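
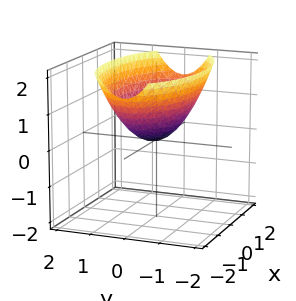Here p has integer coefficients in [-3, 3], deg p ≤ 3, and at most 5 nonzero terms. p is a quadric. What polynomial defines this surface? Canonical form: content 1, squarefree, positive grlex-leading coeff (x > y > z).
x^2 + 3*y^2 - 3*z

First, degree: a single bowl opening along one axis; a quadric, so deg p = 2.
Next, symmetries: it's symmetric under y → −y, forcing even powers of y; it's symmetric under x → −x, forcing even powers of x.
Then, checking where it meets the axes: one y-axis crossing is at y = 0; one z-axis crossing is at z = 0; one x-axis crossing is at x = 0.
Finally, matching integer coefficients to the picture gives p.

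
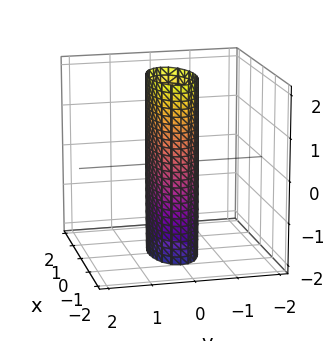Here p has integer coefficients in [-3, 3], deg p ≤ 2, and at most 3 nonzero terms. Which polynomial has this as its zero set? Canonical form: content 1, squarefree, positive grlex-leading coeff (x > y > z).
First, degree: constant cross-section along one axis; a quadric, so deg p = 2.
Next, symmetries: it's symmetric under x → −x, forcing even powers of x; mirror symmetry z ↦ −z ⇒ only even powers of z; mirror symmetry y ↦ −y ⇒ only even powers of y.
Then, reading off the gridlines: the surface avoids every integer z-axis point in the box; among the integer gridlines, it crosses the x-axis at x ∈ {-1, 1}.
Finally, these observations pin down the coefficients.

x^2 + 3*y^2 - 1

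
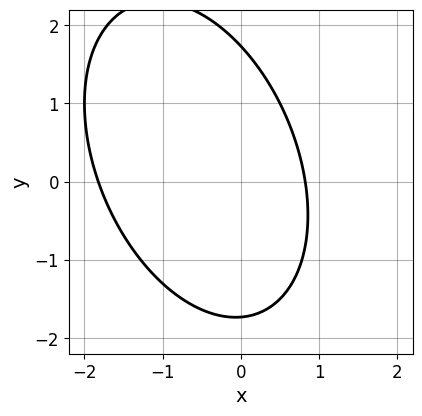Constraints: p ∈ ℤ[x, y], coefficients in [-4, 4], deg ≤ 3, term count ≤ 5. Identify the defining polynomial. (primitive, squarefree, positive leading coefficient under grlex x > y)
1. The degree is 2 — a generic line meets the curve in up to 2 points.
2. The integer polynomial consistent with all of this is the stated p.

2*x^2 + x*y + y^2 + 2*x - 3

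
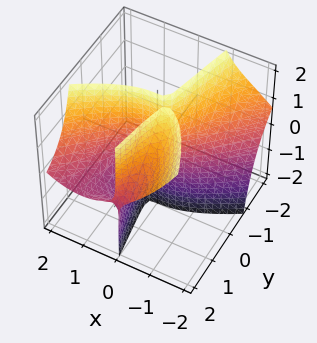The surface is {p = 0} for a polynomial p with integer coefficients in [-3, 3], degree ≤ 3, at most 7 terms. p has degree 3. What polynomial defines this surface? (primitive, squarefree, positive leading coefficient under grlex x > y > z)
1. deg p = 3.
2. Reading off the gridlines: the visible z-axis segment lies entirely on the surface; it meets the x-axis at x = 0 (among the integer gridlines); the y-axis gridline crossings are at y ∈ {0, 2}.
3. Assembling these constraints gives the stated polynomial.

2*x^3 - 2*x^2*y - 3*x*y*z + y^2 - 2*y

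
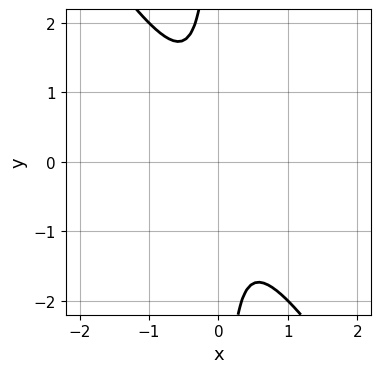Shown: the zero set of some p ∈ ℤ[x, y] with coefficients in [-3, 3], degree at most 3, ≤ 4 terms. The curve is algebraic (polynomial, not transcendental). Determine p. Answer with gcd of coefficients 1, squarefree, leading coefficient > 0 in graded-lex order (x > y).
First, degree: the shape is more complex than any degree-1 curve, so deg p = 2.
Then, against the integer gridlines: the curve avoids every integer x-axis point in the box; it misses every integer gridline on the y-axis.
Finally, solving for integer coefficients yields p as stated.

3*x^2 + 2*x*y + 1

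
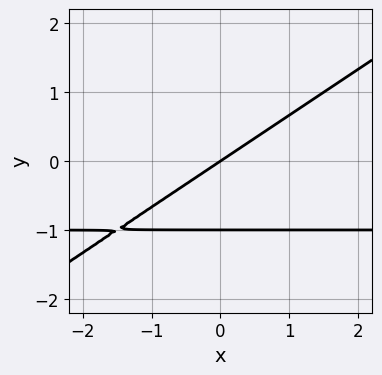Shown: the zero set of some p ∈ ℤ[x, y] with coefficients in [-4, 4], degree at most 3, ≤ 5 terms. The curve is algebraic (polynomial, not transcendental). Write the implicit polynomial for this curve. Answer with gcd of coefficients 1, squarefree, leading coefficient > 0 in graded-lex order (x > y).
2*x*y - 3*y^2 + 2*x - 3*y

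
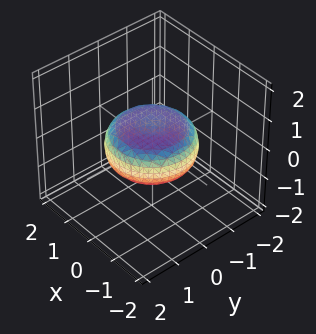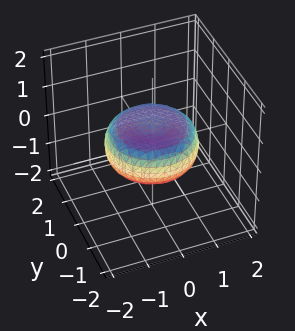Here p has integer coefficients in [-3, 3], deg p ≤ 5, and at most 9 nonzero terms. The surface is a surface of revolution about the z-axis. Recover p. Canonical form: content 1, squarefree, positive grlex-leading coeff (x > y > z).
x^4 + 2*x^2*y^2 + y^4 - x^2 - y^2 + 3*z^2 - 1

1. deg p = 4. The shape is more complex than any degree-3 surface.
2. Symmetry: the z-axis is an axis of rotation, so x and y enter only as x² + y².
3. Checking where it meets the axes: a circular section at z = 0 has radius between 1 and 2.
4. Solving for integer coefficients yields p as stated.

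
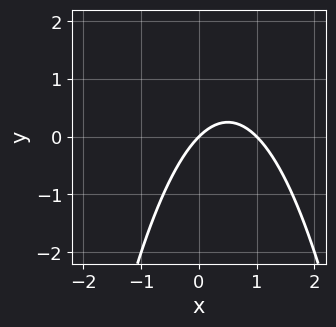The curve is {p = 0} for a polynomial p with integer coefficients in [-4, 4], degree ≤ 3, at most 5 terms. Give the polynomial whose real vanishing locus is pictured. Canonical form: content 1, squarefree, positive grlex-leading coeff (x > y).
First, degree: a generic line meets the curve in up to 2 points, so deg p = 2.
Then, observable constraints: the x-axis gridline crossings are at x ∈ {0, 1}; it crosses the y-axis at the gridline y = 0.
Finally, matching integer coefficients to the picture gives p.

x^2 - x + y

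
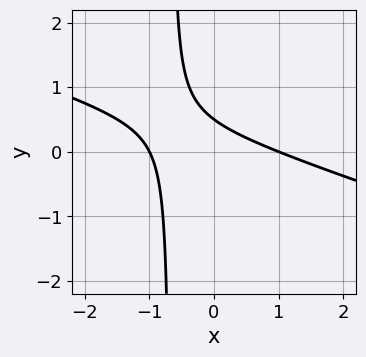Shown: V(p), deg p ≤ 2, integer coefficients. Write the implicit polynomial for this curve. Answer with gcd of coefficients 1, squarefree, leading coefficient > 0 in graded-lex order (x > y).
Degree: no degree-1 curve has this shape, so deg p = 2.
From the axis intercepts and sections: the x-axis gridline crossings are at x ∈ {-1, 1}.
Assembling these constraints gives the stated polynomial.

x^2 + 3*x*y + 2*y - 1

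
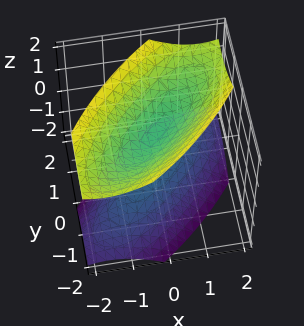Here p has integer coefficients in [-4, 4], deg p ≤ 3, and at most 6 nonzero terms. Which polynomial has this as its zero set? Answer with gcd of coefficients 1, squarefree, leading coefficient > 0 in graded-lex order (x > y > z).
2*x^2 - 3*x*y + 2*y^2 - 2*z^2 + 1

First, there are 2 components. They look like related sheets of one shape, so recover p as a whole.
Next, deg p = 2. A generic line meets the surface in up to 2 points.
Then, against the integer gridlines: it misses every integer gridline on the y-axis; no x-intercept at any integer in the box.
Finally, the integer polynomial consistent with all of this is the stated p.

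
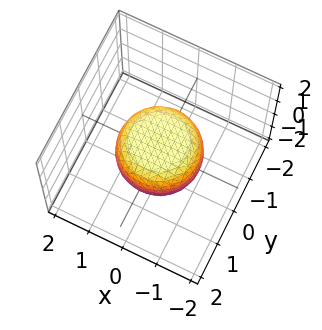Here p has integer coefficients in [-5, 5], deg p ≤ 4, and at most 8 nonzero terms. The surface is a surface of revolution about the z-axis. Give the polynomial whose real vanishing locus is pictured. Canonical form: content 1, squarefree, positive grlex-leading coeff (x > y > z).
2*x^4 + 4*x^2*y^2 + 2*y^4 - x^2 - y^2 + 3*z^2 - 2

The degree is 4 — no degree-3 surface has this shape.
Symmetries: rotational symmetry about the z-axis ⇒ p depends on x, y only through x² + y².
From the axis intercepts and sections: a circular section at z = 0 has radius between 1 and 2.
Solving for integer coefficients yields p as stated.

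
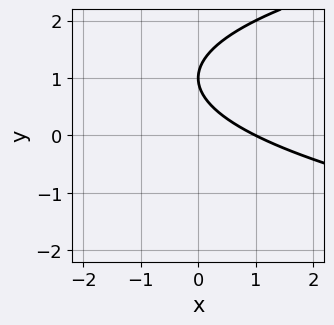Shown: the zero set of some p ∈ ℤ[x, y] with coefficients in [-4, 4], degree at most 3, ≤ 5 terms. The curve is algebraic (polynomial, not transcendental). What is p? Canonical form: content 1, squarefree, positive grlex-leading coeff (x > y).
1. Degree: the shape is more complex than any degree-1 curve, so deg p = 2.
2. Against the integer gridlines: it crosses the x-axis at the gridline x = 1; one y-axis crossing is at y = 1.
3. Fitting integer coefficients to these (and the overall shape) gives p.

y^2 - x - 2*y + 1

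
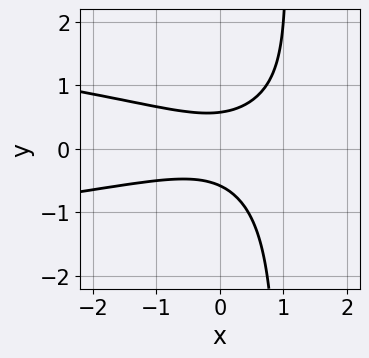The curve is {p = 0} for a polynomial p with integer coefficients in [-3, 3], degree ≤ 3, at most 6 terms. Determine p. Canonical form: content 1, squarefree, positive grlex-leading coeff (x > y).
First, the degree is 3 — no degree-2 curve has this shape.
Then, checking where it meets the axes: the curve avoids every integer x-axis point in the box.
Finally, assembling these constraints gives the stated polynomial.

3*x*y^2 + x^2 - x*y - 3*y^2 + 1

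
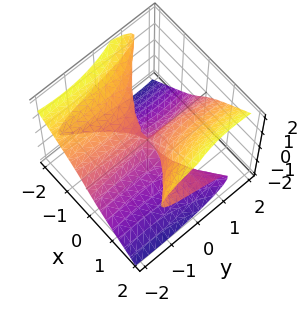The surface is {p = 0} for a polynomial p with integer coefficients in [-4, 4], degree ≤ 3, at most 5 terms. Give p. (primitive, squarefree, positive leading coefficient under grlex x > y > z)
3*x^2*z - y^2*z - 3*z^3 + 3*x*y

(a) Degree: the shape is more complex than any degree-2 surface, so deg p = 3.
(b) Observable constraints: the visible y-axis segment lies entirely on the surface; every point of the x-axis in the box is on the surface.
(c) Together with the visible shape, these determine p as stated.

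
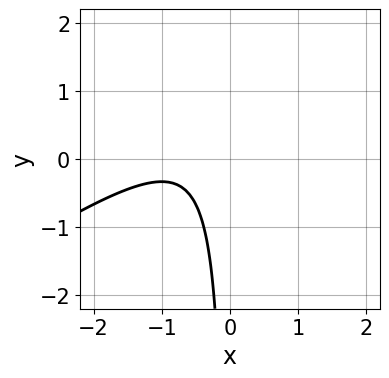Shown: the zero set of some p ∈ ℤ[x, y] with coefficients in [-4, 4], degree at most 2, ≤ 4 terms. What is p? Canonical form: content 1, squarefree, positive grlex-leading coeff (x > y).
1. Degree: no degree-1 curve has this shape, so deg p = 2.
2. Against the integer gridlines: no y-intercept at any integer in the box; it misses every integer gridline on the x-axis.
3. Putting this together gives p.

2*x^2 - 3*x*y + 3*x + 2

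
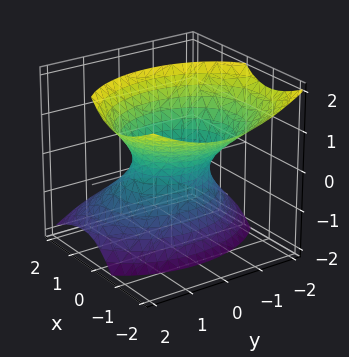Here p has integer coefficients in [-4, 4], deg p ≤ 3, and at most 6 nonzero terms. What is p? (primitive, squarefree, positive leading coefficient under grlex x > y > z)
First, deg p = 2. No degree-1 surface has this shape.
Then, observable constraints: among the integer gridlines, it crosses the y-axis at y ∈ {-1, 1}; no z-intercept at any integer in the box.
Finally, these observations pin down the coefficients.

3*x^2 + 3*x*z + 2*y^2 - 2*z^2 - 2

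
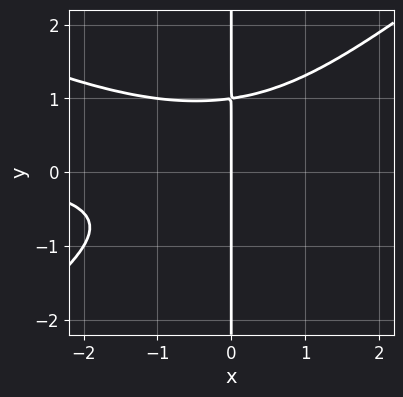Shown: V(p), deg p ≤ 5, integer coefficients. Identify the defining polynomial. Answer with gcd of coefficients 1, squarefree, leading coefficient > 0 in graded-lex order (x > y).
1. deg p = 4.
2. Reading off the gridlines: it meets the x-axis at x = 0 (among the integer gridlines); every point of the y-axis in the box is on the curve.
3. Matching integer coefficients to the picture gives p.

x^3*y + x^2*y^2 - 3*x*y^3 + x*y^2 + 2*x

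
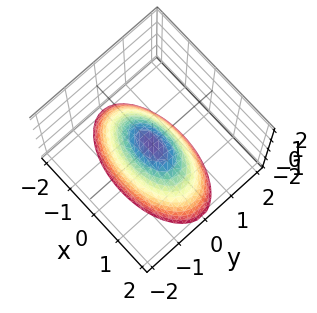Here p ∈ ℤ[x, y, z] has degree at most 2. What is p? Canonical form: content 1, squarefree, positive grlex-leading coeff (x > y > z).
x^2 + 3*y^2 + 2*z

(a) Degree: a single bowl opening along one axis; a quadric, so deg p = 2.
(b) Symmetries: mirror symmetry x ↦ −x ⇒ only even powers of x; it's symmetric under y → −y, forcing even powers of y.
(c) Checking where it meets the axes: one z-axis crossing is at z = 0; one x-axis crossing is at x = 0; it meets the y-axis at y = 0 (among the integer gridlines).
(d) The integer polynomial consistent with all of this is the stated p.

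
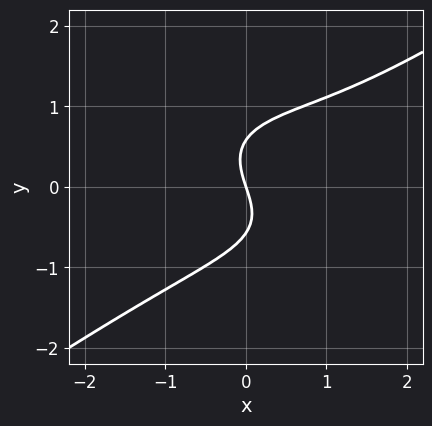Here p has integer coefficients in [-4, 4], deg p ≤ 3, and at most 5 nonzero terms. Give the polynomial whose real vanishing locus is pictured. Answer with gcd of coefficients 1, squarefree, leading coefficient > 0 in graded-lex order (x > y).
(a) Degree: a generic line meets the curve in up to 3 points, so deg p = 3.
(b) Observable constraints: it crosses the y-axis at the gridline y = 0; it crosses the x-axis at the gridline x = 0.
(c) Solving for integer coefficients yields p as stated.

x^3 - 3*y^3 - x^2 + 3*x + y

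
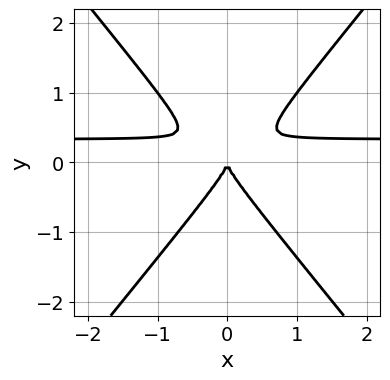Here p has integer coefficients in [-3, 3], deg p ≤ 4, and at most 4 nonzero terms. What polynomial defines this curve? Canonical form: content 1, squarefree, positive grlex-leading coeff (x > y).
3*x^2*y - 2*y^3 - x^2

First, deg p = 3.
Next, symmetries: the x ↦ −x reflection is a symmetry, so x appears only in even powers.
Then, from the visible intercepts: it meets the y-axis at y = 0 (among the integer gridlines); one x-axis crossing is at x = 0.
Finally, matching integer coefficients to the picture gives p.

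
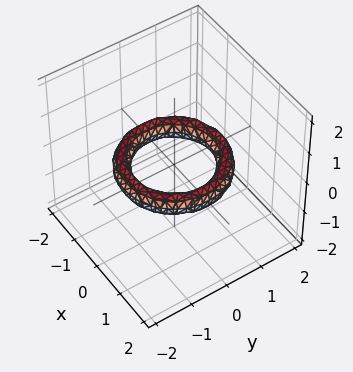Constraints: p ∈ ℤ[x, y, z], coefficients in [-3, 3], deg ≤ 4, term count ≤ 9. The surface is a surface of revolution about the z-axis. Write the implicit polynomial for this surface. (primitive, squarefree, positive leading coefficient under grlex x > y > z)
x^4 + 2*x^2*y^2 + y^4 - 3*x^2 - 3*y^2 + 3*z^2 + 2

1. deg p = 4. No degree-3 surface has this shape.
2. Symmetries: every cross-section ⟂ z is a circle, so x, y appear only via x² + y².
3. Against the integer gridlines: no z-intercept at any integer in the box; a circular section at z = 0 has radius exactly 1.
4. Together with the visible shape, these determine p as stated. Check: (0, -1, 0) on the y-axis lies on the surface, and p(0, -1, 0) = 0. ✓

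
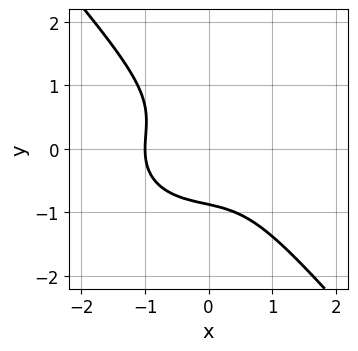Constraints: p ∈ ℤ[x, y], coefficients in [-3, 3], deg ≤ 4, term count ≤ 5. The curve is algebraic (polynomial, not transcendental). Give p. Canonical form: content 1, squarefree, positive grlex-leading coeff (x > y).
2*x^3 + 2*x*y^2 + 3*y^3 + 2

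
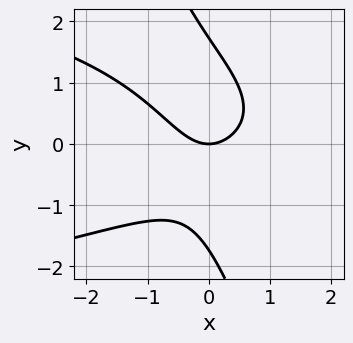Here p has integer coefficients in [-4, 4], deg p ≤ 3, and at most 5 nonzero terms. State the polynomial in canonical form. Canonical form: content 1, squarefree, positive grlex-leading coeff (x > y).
(a) Degree: no degree-2 curve has this shape, so deg p = 3.
(b) Against the integer gridlines: one x-axis crossing is at x = 0; it crosses the y-axis at the gridline y = 0.
(c) These observations pin down the coefficients.

3*x*y^2 + y^3 + 3*x^2 - 3*y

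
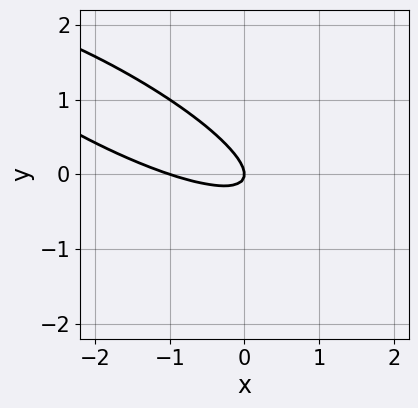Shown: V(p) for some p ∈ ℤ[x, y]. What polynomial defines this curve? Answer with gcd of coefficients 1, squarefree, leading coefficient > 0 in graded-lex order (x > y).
deg p = 2. A generic line meets the curve in up to 2 points.
From the axis intercepts and sections: among the integer gridlines, it crosses the x-axis at x ∈ {-1, 0}; it meets the y-axis at y = 0 (among the integer gridlines).
Fitting integer coefficients to these (and the overall shape) gives p.

x^2 + 3*x*y + 3*y^2 + x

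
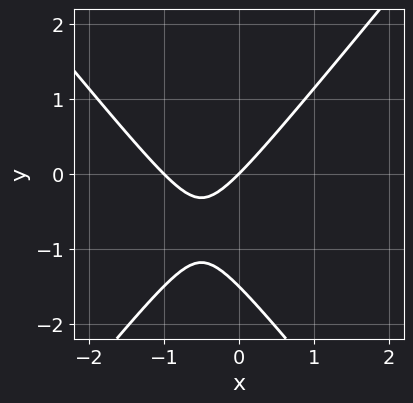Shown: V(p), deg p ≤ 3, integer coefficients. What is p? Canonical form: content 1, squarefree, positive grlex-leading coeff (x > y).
3*x^2 - 2*y^2 + 3*x - 3*y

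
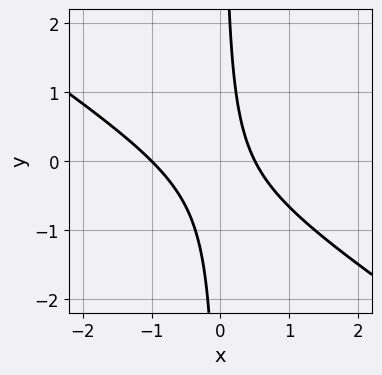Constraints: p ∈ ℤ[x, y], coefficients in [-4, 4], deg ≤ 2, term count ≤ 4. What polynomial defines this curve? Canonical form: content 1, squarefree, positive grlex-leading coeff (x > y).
1. Degree: a generic line meets the curve in up to 2 points, so deg p = 2.
2. From the axis intercepts and sections: no y-intercept at any integer in the box; it crosses the x-axis at the gridline x = -1.
3. Matching integer coefficients to the picture gives p.

2*x^2 + 3*x*y + x - 1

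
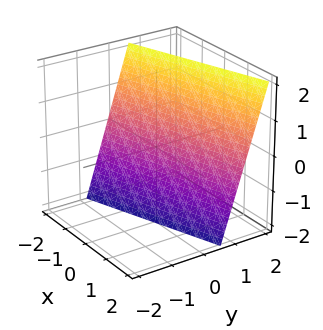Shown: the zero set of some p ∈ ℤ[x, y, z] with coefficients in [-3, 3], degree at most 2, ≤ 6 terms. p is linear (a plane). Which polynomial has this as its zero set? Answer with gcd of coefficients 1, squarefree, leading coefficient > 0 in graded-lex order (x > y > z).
First, degree: every cross-section is a straight line — this is a plane, so deg p = 1.
Next, checking where it meets the axes: one x-axis crossing is at x = -2; one z-axis crossing is at z = -2.
Finally, together with the visible shape, these determine p as stated.

x - 3*y + z + 2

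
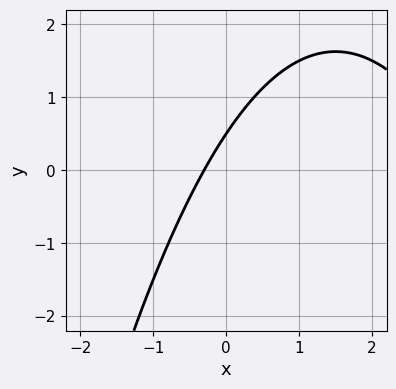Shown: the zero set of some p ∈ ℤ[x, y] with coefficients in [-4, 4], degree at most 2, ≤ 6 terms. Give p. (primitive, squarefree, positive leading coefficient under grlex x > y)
deg p = 2. No degree-1 curve has this shape.
Matching integer coefficients to the picture gives p.

x^2 - 3*x + 2*y - 1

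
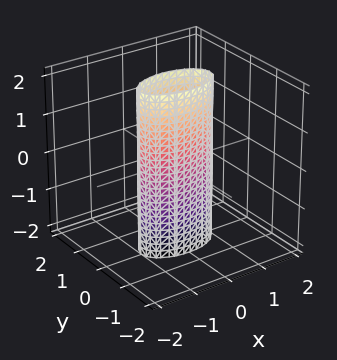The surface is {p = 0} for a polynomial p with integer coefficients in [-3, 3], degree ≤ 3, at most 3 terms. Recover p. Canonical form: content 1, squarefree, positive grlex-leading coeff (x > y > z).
x^2 + 3*y^2 - 1

(a) deg p = 2. Constant cross-section along one axis; a quadric.
(b) Symmetries: it's symmetric under y → −y, forcing even powers of y; mirror symmetry z ↦ −z ⇒ only even powers of z; mirror symmetry x ↦ −x ⇒ only even powers of x.
(c) From the visible intercepts: among the integer gridlines, it crosses the x-axis at x ∈ {-1, 1}; no z-intercept at any integer in the box.
(d) Together with the visible shape, these determine p as stated.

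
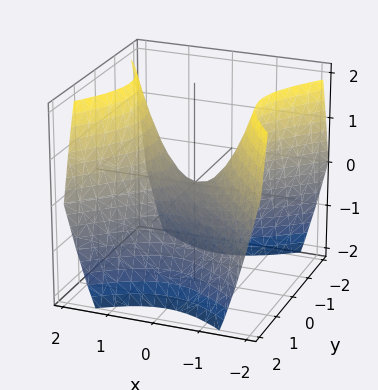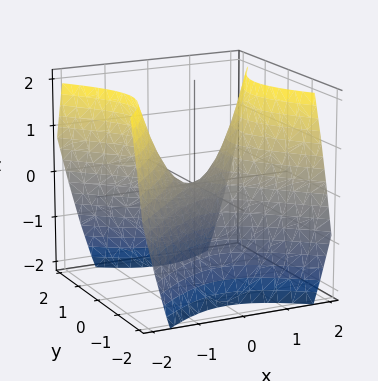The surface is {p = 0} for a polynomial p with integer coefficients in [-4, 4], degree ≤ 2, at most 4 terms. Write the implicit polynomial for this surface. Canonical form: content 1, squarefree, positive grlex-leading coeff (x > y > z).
x^2 - y^2 - z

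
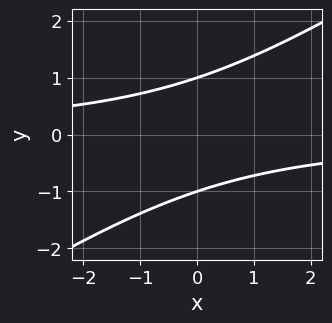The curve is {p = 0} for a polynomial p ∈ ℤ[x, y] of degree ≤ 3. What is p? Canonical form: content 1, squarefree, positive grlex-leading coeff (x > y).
(a) The degree is 2 — a generic line meets the curve in up to 2 points.
(b) Checking where it meets the axes: it misses every integer gridline on the x-axis; the y-axis gridline crossings are at y ∈ {-1, 1}.
(c) Putting this together gives p.

2*x*y - 3*y^2 + 3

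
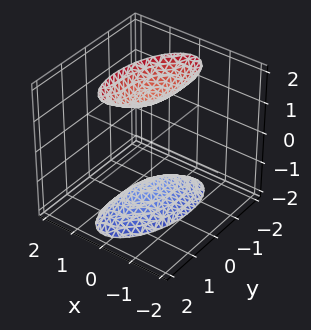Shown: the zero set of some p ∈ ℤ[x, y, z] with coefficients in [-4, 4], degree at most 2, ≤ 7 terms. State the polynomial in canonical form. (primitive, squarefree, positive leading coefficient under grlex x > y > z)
1. The picture has 2 separate pieces. They look like related sheets of one shape, so recover p as a whole.
2. The degree is 2 — the shape is more complex than any degree-1 surface.
3. Against the integer gridlines: no x-intercept at any integer in the box; it misses every integer gridline on the y-axis.
4. Together with the visible shape, these determine p as stated.

3*x^2 - x*y + y^2 - z^2 + 2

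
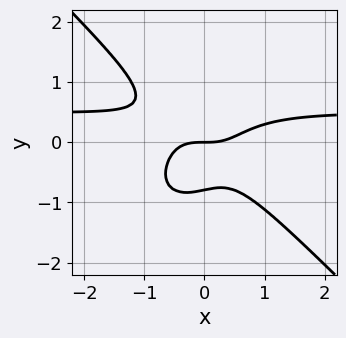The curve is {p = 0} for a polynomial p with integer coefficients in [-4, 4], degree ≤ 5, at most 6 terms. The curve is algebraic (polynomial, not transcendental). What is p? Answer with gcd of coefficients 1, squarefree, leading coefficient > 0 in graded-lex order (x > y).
(a) The degree is 4 — a generic line meets the curve in up to 4 points.
(b) Observable constraints: it meets the y-axis at y = 0 (among the integer gridlines); it meets the x-axis at x = 0 (among the integer gridlines).
(c) Putting this together gives p.

2*x^3*y + 2*y^4 - x^3 + x*y^2 + y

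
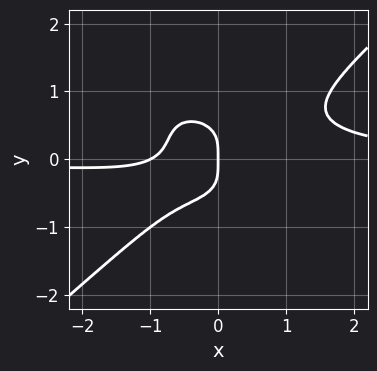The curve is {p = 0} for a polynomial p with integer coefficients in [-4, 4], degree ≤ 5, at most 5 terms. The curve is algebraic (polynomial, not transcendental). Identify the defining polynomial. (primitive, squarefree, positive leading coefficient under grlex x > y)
(a) Degree: a generic line meets the curve in up to 4 points, so deg p = 4.
(b) From the axis intercepts and sections: the x-axis gridline crossings are at x ∈ {-1, 0}; it meets the y-axis at y = 0 (among the integer gridlines).
(c) Solving for integer coefficients yields p as stated.

2*x^3*y - 3*y^4 - x*y^2 - x^2 - x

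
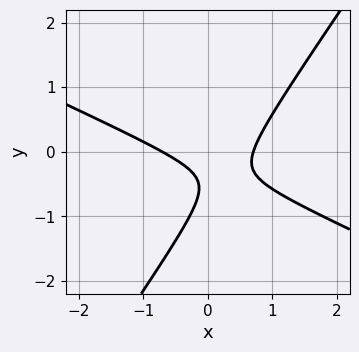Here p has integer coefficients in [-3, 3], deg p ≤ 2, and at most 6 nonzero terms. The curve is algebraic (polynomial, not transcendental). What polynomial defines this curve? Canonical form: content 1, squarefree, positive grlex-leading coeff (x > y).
deg p = 2.
Checking where it meets the axes: it misses every integer gridline on the y-axis.
The integer polynomial consistent with all of this is the stated p.

2*x^2 + 3*x*y - 3*y^2 - 3*y - 1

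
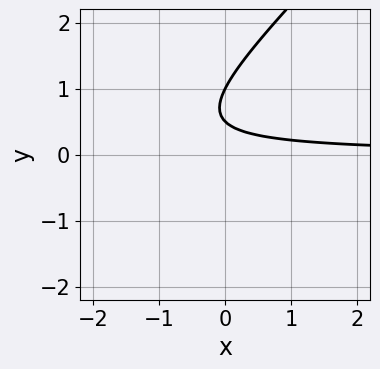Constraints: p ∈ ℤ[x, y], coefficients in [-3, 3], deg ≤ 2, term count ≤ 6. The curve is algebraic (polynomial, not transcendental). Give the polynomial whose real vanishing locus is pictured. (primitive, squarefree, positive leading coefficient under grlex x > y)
(a) deg p = 2.
(b) Observable constraints: the curve avoids every integer x-axis point in the box; it crosses the y-axis at the gridline y = 1.
(c) Putting this together gives p.

2*x*y - 2*y^2 + 3*y - 1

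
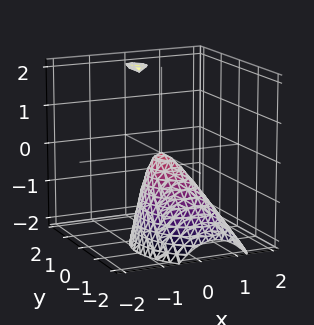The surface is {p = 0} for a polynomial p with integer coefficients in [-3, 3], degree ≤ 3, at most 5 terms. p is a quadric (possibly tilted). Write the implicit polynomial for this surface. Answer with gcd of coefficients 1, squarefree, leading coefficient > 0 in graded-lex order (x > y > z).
3*x^2 + x*y + 2*y^2 - 2*y*z + z

1. I count 2 distinct pieces.
2. deg p = 2.
3. From the axis intercepts and sections: it crosses the z-axis at the gridline z = 0; one y-axis crossing is at y = 0; it meets the x-axis at x = 0 (among the integer gridlines).
4. The integer polynomial consistent with all of this is the stated p.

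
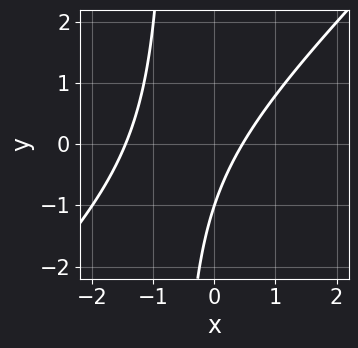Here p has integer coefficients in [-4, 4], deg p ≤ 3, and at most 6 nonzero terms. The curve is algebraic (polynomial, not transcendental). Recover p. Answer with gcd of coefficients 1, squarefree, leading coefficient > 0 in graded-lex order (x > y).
3*x^2 - 3*x*y + 3*x - 2*y - 2

1. Degree: no degree-1 curve has this shape, so deg p = 2.
2. Reading off the gridlines: one y-axis crossing is at y = -1.
3. Together with the visible shape, these determine p as stated.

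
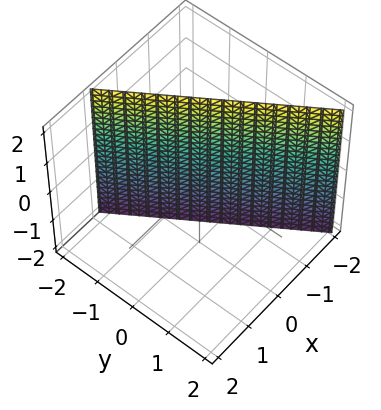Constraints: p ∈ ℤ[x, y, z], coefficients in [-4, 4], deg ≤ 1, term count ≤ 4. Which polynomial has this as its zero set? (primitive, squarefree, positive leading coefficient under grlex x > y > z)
The degree is 1 — the surface is flat (a plane).
Checking where it meets the axes: it crosses the y-axis at the gridline y = -1; it misses every integer gridline on the z-axis.
Solving for integer coefficients yields p as stated.

3*x + 2*y + 2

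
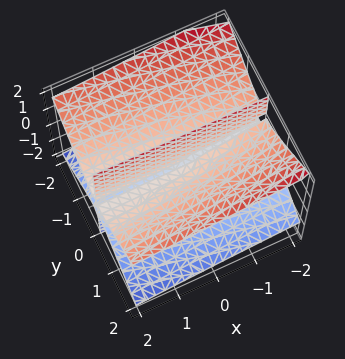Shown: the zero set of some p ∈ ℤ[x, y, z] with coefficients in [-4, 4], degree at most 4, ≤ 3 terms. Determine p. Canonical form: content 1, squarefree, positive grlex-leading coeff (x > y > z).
1. There are 3 components. They look like related sheets of one shape, so recover p as a whole.
2. Degree: a generic line meets the surface in up to 3 points, so deg p = 3.
3. Checking where it meets the axes: it crosses the y-axis at the gridline y = 0; every point of the x-axis in the box is on the surface; every point of the z-axis in the box is on the surface.
4. Putting this together gives p.

x*y*z - 2*y^3 + 3*y*z^2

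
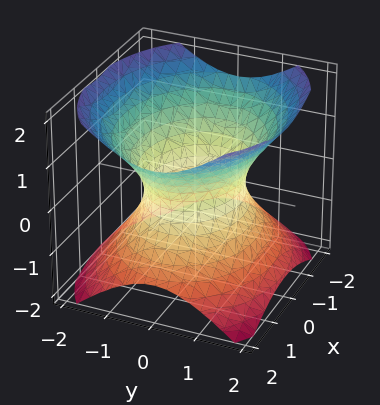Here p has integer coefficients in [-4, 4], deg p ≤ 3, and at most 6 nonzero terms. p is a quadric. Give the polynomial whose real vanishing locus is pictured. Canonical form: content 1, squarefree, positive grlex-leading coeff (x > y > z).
(a) Degree: an hourglass — one-sheet hyperboloid; a quadric, so deg p = 2.
(b) Symmetries: the y ↦ −y reflection is a symmetry, so y appears only in even powers; it's symmetric under z → −z, forcing even powers of z; mirror symmetry x ↦ −x ⇒ only even powers of x.
(c) Reading off the gridlines: the y-axis gridline crossings are at y ∈ {-1, 1}; the surface avoids every integer z-axis point in the box.
(d) Together with the visible shape, these determine p as stated.

2*x^2 + 3*y^2 - 3*z^2 - 3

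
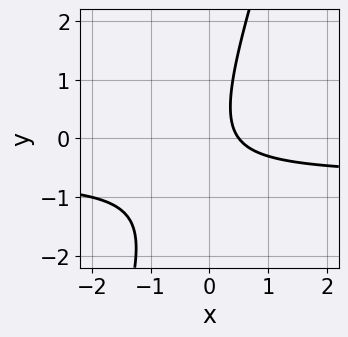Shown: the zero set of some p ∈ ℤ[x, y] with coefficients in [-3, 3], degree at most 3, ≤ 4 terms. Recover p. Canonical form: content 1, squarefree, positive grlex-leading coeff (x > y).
1. Degree: no degree-1 curve has this shape, so deg p = 2.
2. From the visible intercepts: it misses every integer gridline on the y-axis.
3. Assembling these constraints gives the stated polynomial.

3*x*y - y^2 + 2*x - 1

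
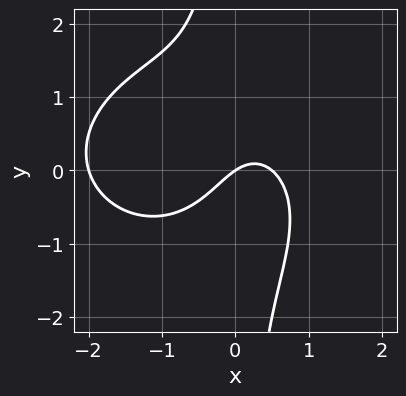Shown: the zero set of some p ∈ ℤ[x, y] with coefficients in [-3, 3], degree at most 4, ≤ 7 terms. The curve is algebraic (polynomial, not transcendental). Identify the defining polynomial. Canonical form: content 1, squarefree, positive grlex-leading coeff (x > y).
1. deg p = 3. The shape is more complex than any degree-2 curve.
2. From the visible intercepts: the x-axis gridline crossings are at x ∈ {-2, 0}; one y-axis crossing is at y = 0.
3. Putting this together gives p.

2*x^3 + 3*x*y^2 + 3*x^2 - 2*x + 3*y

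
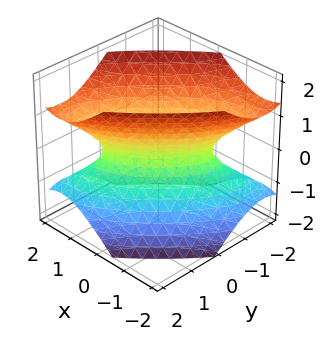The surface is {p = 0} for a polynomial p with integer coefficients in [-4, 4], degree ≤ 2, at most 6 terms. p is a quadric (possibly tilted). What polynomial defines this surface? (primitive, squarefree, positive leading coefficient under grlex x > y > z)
1. The degree is 2 — a generic line meets the surface in up to 2 points.
2. Observable constraints: it misses every integer gridline on the z-axis.
3. Matching integer coefficients to the picture gives p.

2*x^2 - 3*x*y + 2*y^2 - 2*z^2 - 1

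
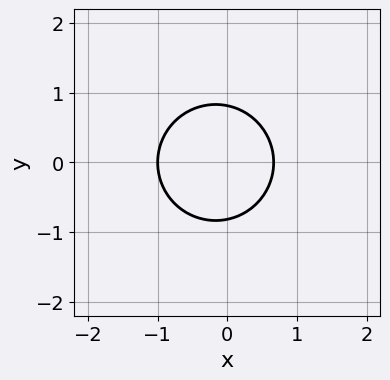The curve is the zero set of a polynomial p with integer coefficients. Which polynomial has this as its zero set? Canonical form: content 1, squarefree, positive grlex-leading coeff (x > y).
3*x^2 + 3*y^2 + x - 2

1. Degree: no degree-1 curve has this shape, so deg p = 2.
2. Symmetries: mirror symmetry y ↦ −y ⇒ only even powers of y.
3. Reading off the gridlines: it meets the x-axis at x = -1 (among the integer gridlines).
4. Putting this together gives p.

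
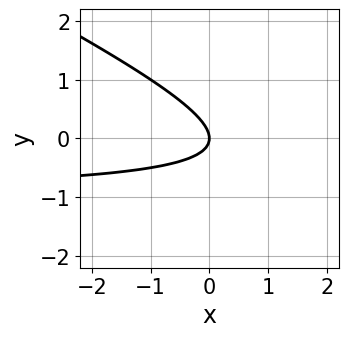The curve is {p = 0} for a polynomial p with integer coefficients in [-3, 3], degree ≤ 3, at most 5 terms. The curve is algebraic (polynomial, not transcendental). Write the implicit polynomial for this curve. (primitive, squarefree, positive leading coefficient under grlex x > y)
deg p = 2. The shape is more complex than any degree-1 curve.
From the axis intercepts and sections: one y-axis crossing is at y = 0; it meets the x-axis at x = 0 (among the integer gridlines).
Solving for integer coefficients yields p as stated.

x*y + 2*y^2 + x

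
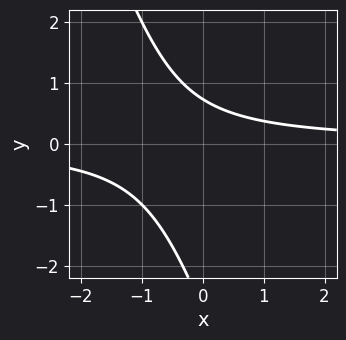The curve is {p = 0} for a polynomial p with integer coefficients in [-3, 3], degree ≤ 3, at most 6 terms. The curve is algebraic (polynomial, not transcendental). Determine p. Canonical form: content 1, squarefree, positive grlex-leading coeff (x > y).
3*x*y + y^2 + 2*y - 2

1. The degree is 2 — a generic line meets the curve in up to 2 points.
2. Reading off the gridlines: the curve avoids every integer x-axis point in the box.
3. Together with the visible shape, these determine p as stated.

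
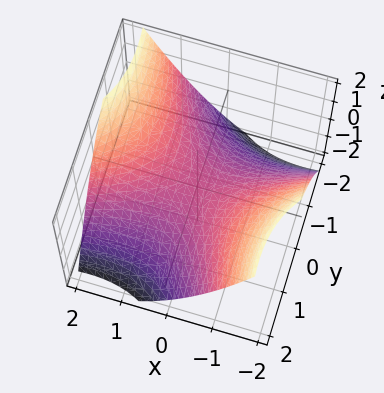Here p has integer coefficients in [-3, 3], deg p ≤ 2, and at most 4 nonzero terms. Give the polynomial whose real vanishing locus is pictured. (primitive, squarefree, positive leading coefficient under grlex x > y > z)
x^2 - 2*x*y - y^2 - 3*z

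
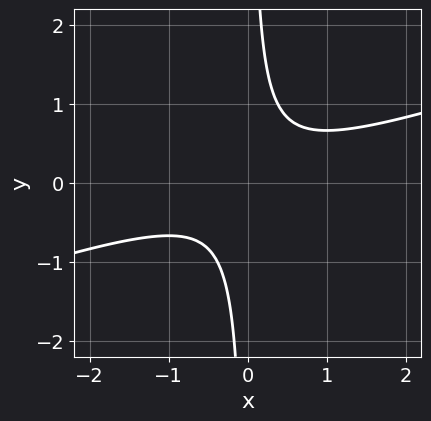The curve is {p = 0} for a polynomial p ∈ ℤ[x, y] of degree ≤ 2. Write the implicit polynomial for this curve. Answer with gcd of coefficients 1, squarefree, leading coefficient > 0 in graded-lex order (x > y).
(a) The degree is 2 — a generic line meets the curve in up to 2 points.
(b) Against the integer gridlines: the curve avoids every integer y-axis point in the box; it misses every integer gridline on the x-axis.
(c) The integer polynomial consistent with all of this is the stated p.

x^2 - 3*x*y + 1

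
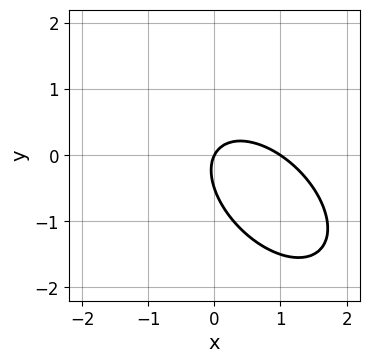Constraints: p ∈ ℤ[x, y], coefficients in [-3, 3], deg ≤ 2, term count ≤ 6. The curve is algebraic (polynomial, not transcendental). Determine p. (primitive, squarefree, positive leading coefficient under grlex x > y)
2*x^2 + 2*x*y + 2*y^2 - 2*x + y

(a) The degree is 2 — a generic line meets the curve in up to 2 points.
(b) Against the integer gridlines: among the integer gridlines, it crosses the x-axis at x ∈ {0, 1}; it crosses the y-axis at the gridline y = 0.
(c) Assembling these constraints gives the stated polynomial.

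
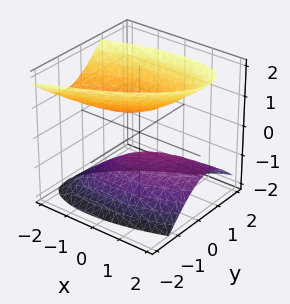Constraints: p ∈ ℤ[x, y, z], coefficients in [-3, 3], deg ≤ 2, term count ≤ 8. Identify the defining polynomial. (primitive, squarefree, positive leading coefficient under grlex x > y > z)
(a) There are 2 components. They look like related sheets of one shape, so recover p as a whole.
(b) deg p = 2. No degree-1 surface has this shape.
(c) Checking where it meets the axes: no y-intercept at any integer in the box; the surface avoids every integer x-axis point in the box.
(d) These observations pin down the coefficients.

x^2 - 2*x*y + x*z + 3*y^2 - 2*z^2 + 1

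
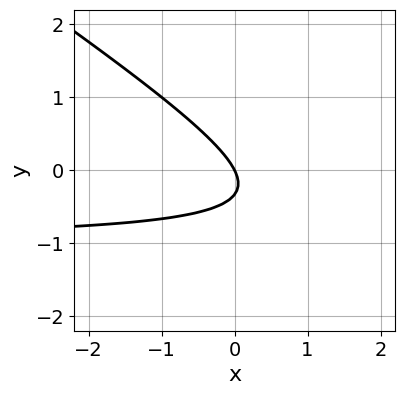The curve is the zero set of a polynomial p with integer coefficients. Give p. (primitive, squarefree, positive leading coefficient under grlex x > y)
2*x*y + 3*y^2 + 2*x + y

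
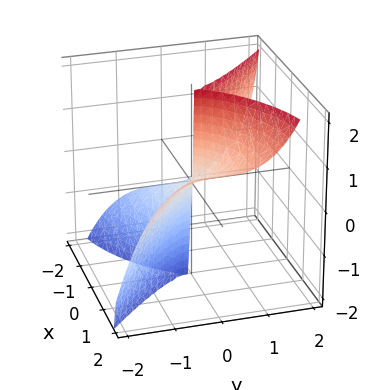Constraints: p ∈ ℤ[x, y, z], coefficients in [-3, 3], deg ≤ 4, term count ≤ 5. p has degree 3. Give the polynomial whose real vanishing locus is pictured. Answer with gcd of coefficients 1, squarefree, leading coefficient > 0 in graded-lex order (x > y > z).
(a) Degree: no degree-2 surface has this shape, so deg p = 3.
(b) Against the integer gridlines: it meets the y-axis at y = 0 (among the integer gridlines); one x-axis crossing is at x = 0; the visible z-axis segment lies entirely on the surface.
(c) Fitting integer coefficients to these (and the overall shape) gives p.

x^3 - 2*x^2*z + 2*y^3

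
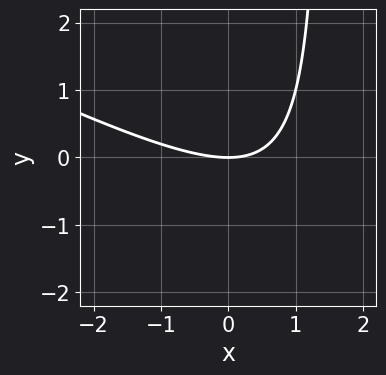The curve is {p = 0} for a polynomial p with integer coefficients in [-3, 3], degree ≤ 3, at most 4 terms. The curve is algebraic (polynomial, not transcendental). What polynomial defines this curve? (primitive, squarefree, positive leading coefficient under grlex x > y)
x^2 + 2*x*y - 3*y

(a) Degree: no degree-1 curve has this shape, so deg p = 2.
(b) Checking where it meets the axes: one y-axis crossing is at y = 0; one x-axis crossing is at x = 0.
(c) Matching integer coefficients to the picture gives p.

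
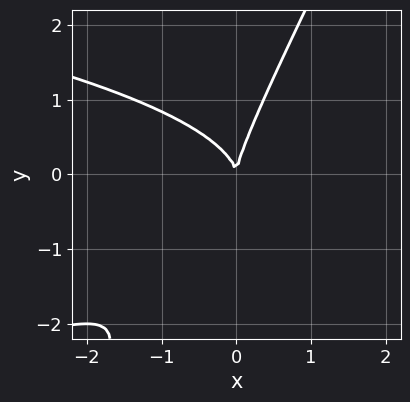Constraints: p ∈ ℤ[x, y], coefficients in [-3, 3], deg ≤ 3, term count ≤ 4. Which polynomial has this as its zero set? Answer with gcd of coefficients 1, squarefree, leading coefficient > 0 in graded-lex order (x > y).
2*x*y^2 - y^3 + 2*x^2

(a) Degree: a generic line meets the curve in up to 3 points, so deg p = 3.
(b) Against the integer gridlines: it crosses the y-axis at the gridline y = 0; it crosses the x-axis at the gridline x = 0.
(c) Assembling these constraints gives the stated polynomial.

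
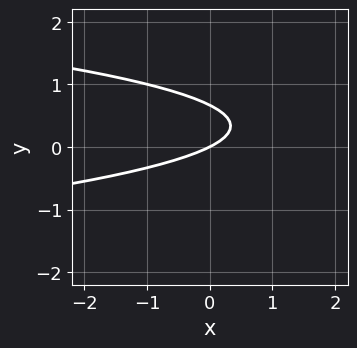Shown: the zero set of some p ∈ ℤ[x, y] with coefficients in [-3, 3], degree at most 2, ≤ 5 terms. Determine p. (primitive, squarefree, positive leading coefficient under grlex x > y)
3*y^2 + x - 2*y

1. deg p = 2. No degree-1 curve has this shape.
2. Reading off the gridlines: one y-axis crossing is at y = 0; it meets the x-axis at x = 0 (among the integer gridlines).
3. These observations pin down the coefficients.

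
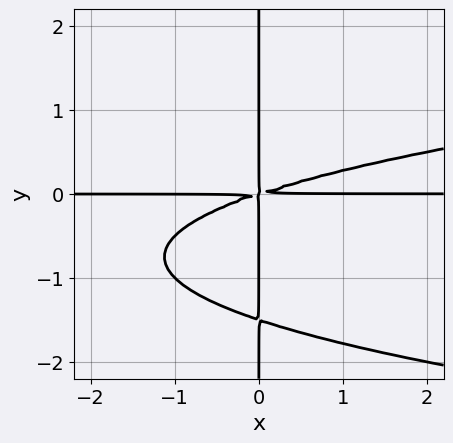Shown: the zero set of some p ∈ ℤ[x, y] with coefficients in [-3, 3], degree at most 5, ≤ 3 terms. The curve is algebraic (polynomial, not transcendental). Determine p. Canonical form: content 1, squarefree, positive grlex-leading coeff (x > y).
First, deg p = 4.
Next, from the visible intercepts: the visible y-axis segment lies entirely on the curve; every point of the x-axis in the box is on the curve.
Finally, together with the visible shape, these determine p as stated.

2*x*y^3 - x^2*y + 3*x*y^2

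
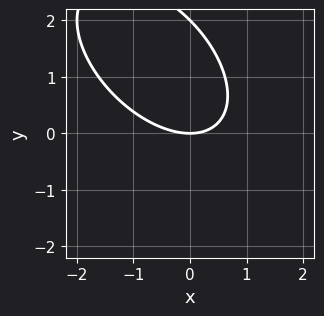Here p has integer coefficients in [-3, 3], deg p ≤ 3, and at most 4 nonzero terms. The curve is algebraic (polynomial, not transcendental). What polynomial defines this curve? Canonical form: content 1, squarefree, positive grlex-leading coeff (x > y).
x^2 + x*y + y^2 - 2*y

1. deg p = 2.
2. Observable constraints: it meets the x-axis at x = 0 (among the integer gridlines); among the integer gridlines, it crosses the y-axis at y ∈ {0, 2}.
3. These observations pin down the coefficients.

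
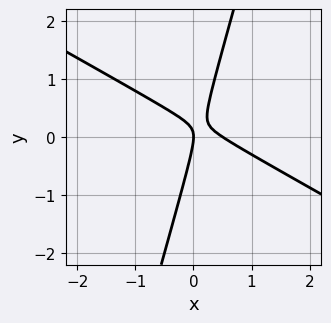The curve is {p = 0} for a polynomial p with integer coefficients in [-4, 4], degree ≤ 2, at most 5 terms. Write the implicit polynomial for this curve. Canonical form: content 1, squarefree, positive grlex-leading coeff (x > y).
1. Degree: the shape is more complex than any degree-1 curve, so deg p = 2.
2. From the visible intercepts: one x-axis crossing is at x = 0; it crosses the y-axis at the gridline y = 0.
3. Fitting integer coefficients to these (and the overall shape) gives p.

2*x^2 + 3*x*y - y^2 - x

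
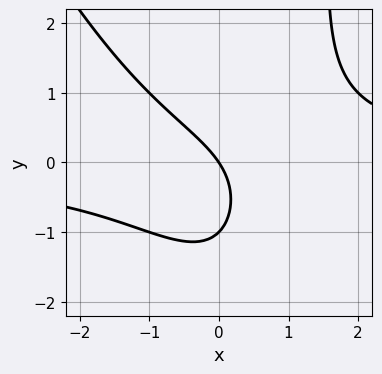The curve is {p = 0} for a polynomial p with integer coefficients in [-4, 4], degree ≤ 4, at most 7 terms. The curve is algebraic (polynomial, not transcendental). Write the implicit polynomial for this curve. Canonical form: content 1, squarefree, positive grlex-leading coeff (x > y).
2*x^2*y + x*y^2 - 2*y^2 - 3*x - 2*y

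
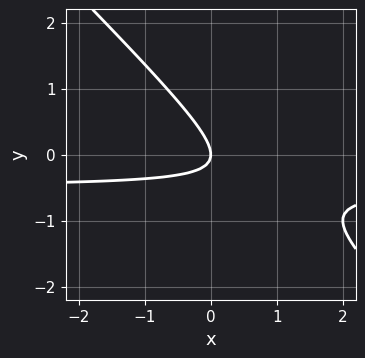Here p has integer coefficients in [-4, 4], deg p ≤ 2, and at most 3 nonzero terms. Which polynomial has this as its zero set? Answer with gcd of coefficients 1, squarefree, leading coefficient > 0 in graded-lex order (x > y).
2*x*y + 2*y^2 + x

(a) Degree: the shape is more complex than any degree-1 curve, so deg p = 2.
(b) Reading off the gridlines: one y-axis crossing is at y = 0; it crosses the x-axis at the gridline x = 0.
(c) Fitting integer coefficients to these (and the overall shape) gives p.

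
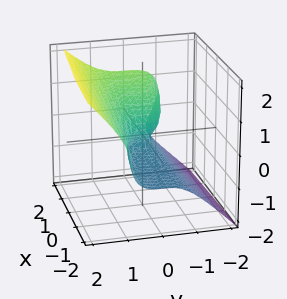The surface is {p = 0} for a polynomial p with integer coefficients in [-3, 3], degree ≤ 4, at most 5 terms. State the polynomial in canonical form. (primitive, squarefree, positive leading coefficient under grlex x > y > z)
3*y^3 - 3*z^3 + x*z + x + z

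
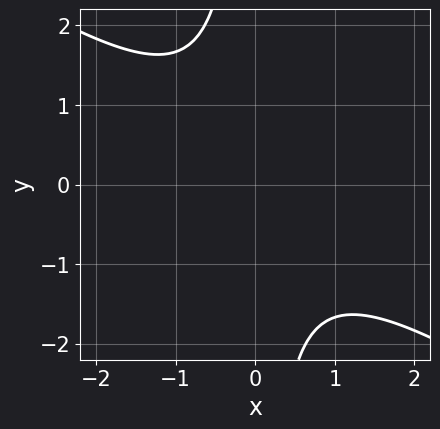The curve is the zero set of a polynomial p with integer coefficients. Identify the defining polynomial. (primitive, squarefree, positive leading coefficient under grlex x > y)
The degree is 2 — no degree-1 curve has this shape.
Observable constraints: no y-intercept at any integer in the box; the curve avoids every integer x-axis point in the box.
Putting this together gives p.

2*x^2 + 3*x*y + 3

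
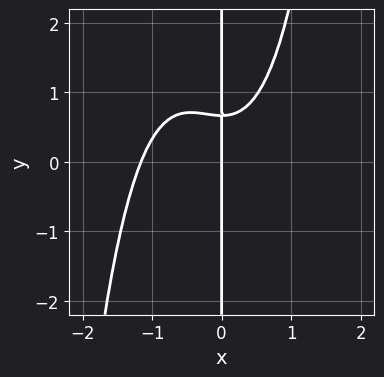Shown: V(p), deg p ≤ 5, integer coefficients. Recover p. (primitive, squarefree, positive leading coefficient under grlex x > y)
3*x^4 + 2*x^3 - 3*x*y + 2*x

First, deg p = 4.
Then, against the integer gridlines: the visible y-axis segment lies entirely on the curve; it crosses the x-axis at the gridline x = 0.
Finally, these observations pin down the coefficients.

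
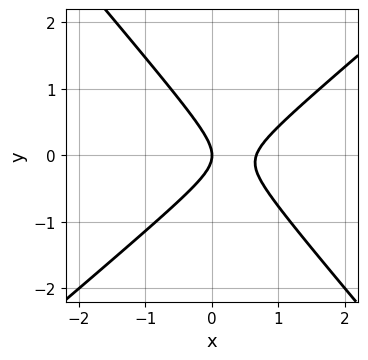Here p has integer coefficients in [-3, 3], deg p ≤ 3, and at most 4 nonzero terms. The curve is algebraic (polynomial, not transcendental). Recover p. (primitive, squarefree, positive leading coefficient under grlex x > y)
3*x^2 - x*y - 3*y^2 - 2*x

First, the degree is 2 — no degree-1 curve has this shape.
Then, observable constraints: it crosses the y-axis at the gridline y = 0; it meets the x-axis at x = 0 (among the integer gridlines).
Finally, fitting integer coefficients to these (and the overall shape) gives p.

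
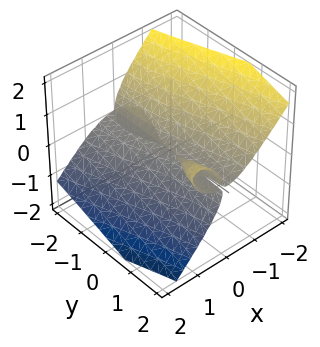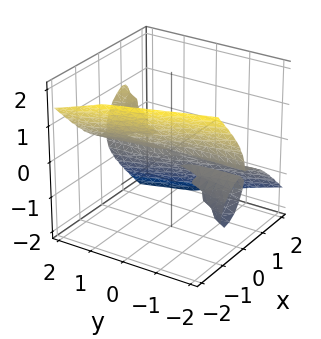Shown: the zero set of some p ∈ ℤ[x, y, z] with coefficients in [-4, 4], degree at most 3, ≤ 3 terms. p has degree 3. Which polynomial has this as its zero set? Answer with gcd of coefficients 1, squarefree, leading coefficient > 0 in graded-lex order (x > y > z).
x^3 - x*y*z + z^3

I count 2 distinct pieces. Treating them together as one polynomial.
deg p = 3. The shape is more complex than any degree-2 surface.
Checking where it meets the axes: one z-axis crossing is at z = 0; the visible y-axis segment lies entirely on the surface; it meets the x-axis at x = 0 (among the integer gridlines).
The integer polynomial consistent with all of this is the stated p.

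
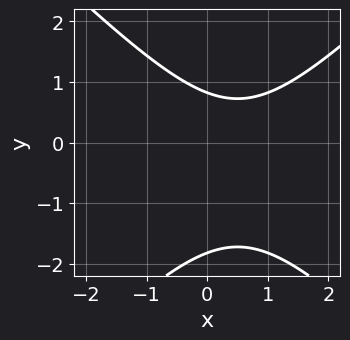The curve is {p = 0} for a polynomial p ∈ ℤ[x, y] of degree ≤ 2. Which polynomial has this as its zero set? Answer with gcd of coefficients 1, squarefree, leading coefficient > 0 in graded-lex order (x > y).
deg p = 2. The shape is more complex than any degree-1 curve.
Against the integer gridlines: it misses every integer gridline on the x-axis.
Together with the visible shape, these determine p as stated.

2*x^2 - 2*y^2 - 2*x - 2*y + 3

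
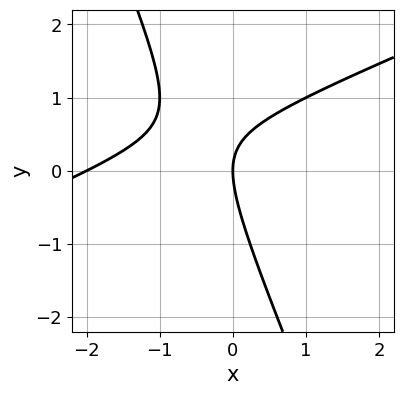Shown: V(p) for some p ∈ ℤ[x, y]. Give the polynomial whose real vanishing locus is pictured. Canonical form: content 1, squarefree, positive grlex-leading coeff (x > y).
Degree: a generic line meets the curve in up to 2 points, so deg p = 2.
Observable constraints: the x-axis gridline crossings are at x ∈ {-2, 0}; it crosses the y-axis at the gridline y = 0.
The integer polynomial consistent with all of this is the stated p.

x^2 - 2*x*y - y^2 + 2*x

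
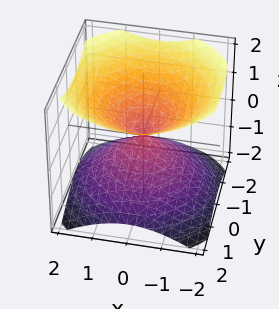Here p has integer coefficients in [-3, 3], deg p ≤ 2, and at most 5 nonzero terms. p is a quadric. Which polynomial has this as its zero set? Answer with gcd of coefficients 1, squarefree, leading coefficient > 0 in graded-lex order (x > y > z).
1. I count 2 distinct pieces.
2. deg p = 2.
3. Symmetry: the z-axis is an axis of rotation, so x and y enter only as x² + y²; it's symmetric under z → −z, forcing even powers of z.
4. Checking where it meets the axes: it crosses the y-axis at the gridline y = 0; one x-axis crossing is at x = 0; a circular section at z = 1 has radius between 1 and 2; it meets the z-axis at z = 0 (among the integer gridlines).
5. The integer polynomial consistent with all of this is the stated p.

2*x^2 + 2*y^2 - 3*z^2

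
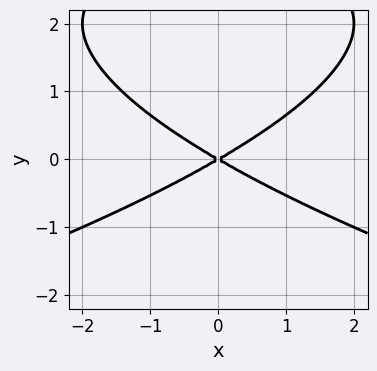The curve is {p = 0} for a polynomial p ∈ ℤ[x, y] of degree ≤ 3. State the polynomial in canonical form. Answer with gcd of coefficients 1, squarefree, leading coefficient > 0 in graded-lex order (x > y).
y^3 + x^2 - 3*y^2

1. Degree: the shape is more complex than any degree-2 curve, so deg p = 3.
2. Symmetries: the x ↦ −x reflection is a symmetry, so x appears only in even powers.
3. From the axis intercepts and sections: it crosses the x-axis at the gridline x = 0; it crosses the y-axis at the gridline y = 0.
4. Assembling these constraints gives the stated polynomial.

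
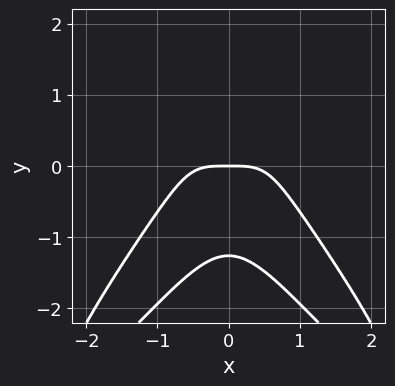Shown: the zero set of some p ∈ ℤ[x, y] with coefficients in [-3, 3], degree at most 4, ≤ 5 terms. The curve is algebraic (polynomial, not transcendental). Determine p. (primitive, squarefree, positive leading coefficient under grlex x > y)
1. deg p = 4. A generic line meets the curve in up to 4 points.
2. Symmetries: it's symmetric under x → −x, forcing even powers of x.
3. Reading off the gridlines: it crosses the x-axis at the gridline x = 0; it crosses the y-axis at the gridline y = 0.
4. Together with the visible shape, these determine p as stated.

3*x^4 - 3*x^2*y^2 + y^4 + x^2*y + 2*y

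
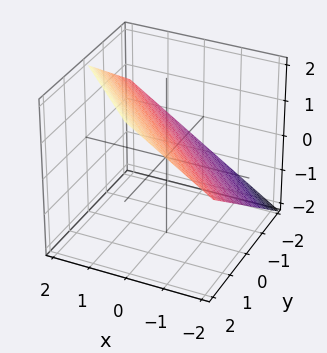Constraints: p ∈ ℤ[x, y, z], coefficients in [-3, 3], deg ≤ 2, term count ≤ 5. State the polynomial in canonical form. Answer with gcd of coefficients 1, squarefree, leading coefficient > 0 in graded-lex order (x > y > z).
2*x + 2*y - 3*z + 2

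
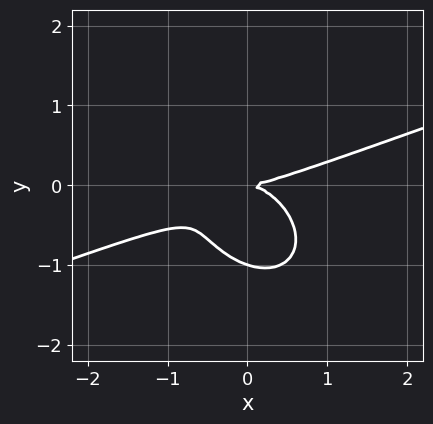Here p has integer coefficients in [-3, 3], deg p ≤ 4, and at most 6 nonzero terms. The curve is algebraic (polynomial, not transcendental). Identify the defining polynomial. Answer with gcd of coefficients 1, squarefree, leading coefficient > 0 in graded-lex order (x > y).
x^3 - 2*x^2*y - x*y^2 - 3*y^3 - 3*y^2

1. The degree is 3 — the shape is more complex than any degree-2 curve.
2. Checking where it meets the axes: the y-axis gridline crossings are at y ∈ {-1, 0}; it meets the x-axis at x = 0 (among the integer gridlines).
3. Together with the visible shape, these determine p as stated.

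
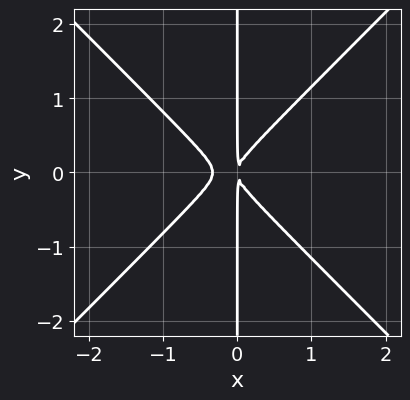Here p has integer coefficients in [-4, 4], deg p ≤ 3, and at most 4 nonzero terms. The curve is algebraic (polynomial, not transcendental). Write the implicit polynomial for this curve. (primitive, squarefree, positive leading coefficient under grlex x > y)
First, deg p = 3. A generic line meets the curve in up to 3 points.
Then, symmetries: it's symmetric under y → −y, forcing even powers of y.
Next, observable constraints: every point of the y-axis in the box is on the curve.
Finally, fitting integer coefficients to these (and the overall shape) gives p.

3*x^3 - 3*x*y^2 + x^2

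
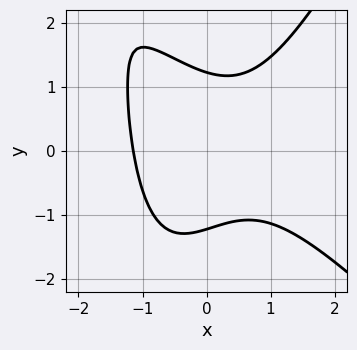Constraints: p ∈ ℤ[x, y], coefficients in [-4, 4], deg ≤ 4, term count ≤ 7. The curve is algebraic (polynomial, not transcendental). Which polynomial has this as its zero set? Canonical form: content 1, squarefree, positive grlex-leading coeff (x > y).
First, the degree is 3 — no degree-2 curve has this shape.
Finally, putting this together gives p.

2*x^3 + x^2*y - x*y^2 - 2*y^2 + 3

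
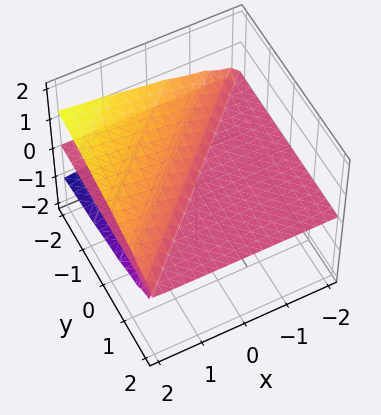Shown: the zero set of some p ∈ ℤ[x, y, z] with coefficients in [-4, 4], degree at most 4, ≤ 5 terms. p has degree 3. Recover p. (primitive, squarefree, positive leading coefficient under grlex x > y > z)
First, there are 2 components. They look like related sheets of one shape, so recover p as a whole.
Then, degree: no degree-2 surface has this shape, so deg p = 3.
Then, from the visible intercepts: it crosses the z-axis at the gridline z = 0; every point of the y-axis in the box is on the surface; every point of the x-axis in the box is on the surface.
Finally, solving for integer coefficients yields p as stated.

3*z^3 - x*z + y*z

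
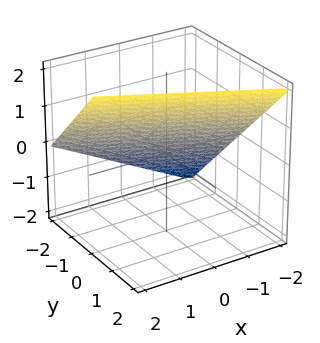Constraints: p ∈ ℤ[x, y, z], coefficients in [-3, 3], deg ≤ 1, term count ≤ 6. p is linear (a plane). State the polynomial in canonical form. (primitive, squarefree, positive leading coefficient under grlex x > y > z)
Degree: every cross-section is a straight line — this is a plane, so deg p = 1.
From the visible intercepts: one y-axis crossing is at y = -1; it meets the x-axis at x = -2 (among the integer gridlines).
Together with the visible shape, these determine p as stated. Check: (0, 0, 1) on the z-axis lies on the surface, and p(0, 0, 1) = 0. ✓

x + 2*y - 2*z + 2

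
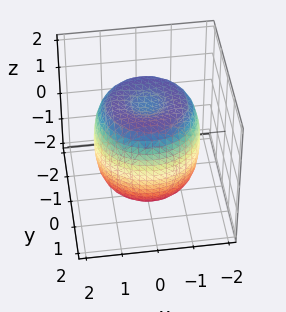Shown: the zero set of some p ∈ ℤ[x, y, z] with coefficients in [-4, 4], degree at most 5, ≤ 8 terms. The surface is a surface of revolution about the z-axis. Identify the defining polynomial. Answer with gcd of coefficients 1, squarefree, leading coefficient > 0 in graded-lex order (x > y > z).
First, the degree is 4 — a generic line meets the surface in up to 4 points.
Then, symmetries: the surface is invariant under rotation about z: p = q(x² + y², z).
Then, from the axis intercepts and sections: a circular section at z = 0 has radius between 1 and 2.
Finally, solving for integer coefficients yields p as stated.

2*x^4 + 4*x^2*y^2 + 2*y^4 - 3*x^2 - 3*y^2 + 2*z^2 - 3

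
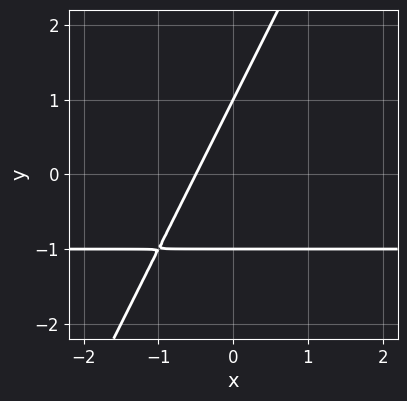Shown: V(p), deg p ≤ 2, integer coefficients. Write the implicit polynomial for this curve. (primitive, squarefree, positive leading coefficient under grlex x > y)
(a) deg p = 2. No degree-1 curve has this shape.
(b) Against the integer gridlines: the y-axis gridline crossings are at y ∈ {-1, 1}.
(c) The integer polynomial consistent with all of this is the stated p.

2*x*y - y^2 + 2*x + 1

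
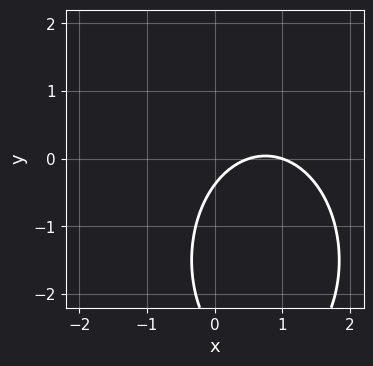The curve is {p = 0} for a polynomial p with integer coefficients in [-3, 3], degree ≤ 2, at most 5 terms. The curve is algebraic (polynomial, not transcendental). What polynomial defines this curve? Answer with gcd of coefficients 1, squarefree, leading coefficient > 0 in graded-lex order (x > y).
(a) Degree: the shape is more complex than any degree-1 curve, so deg p = 2.
(b) Checking where it meets the axes: one x-axis crossing is at x = 1.
(c) Assembling these constraints gives the stated polynomial.

2*x^2 + y^2 - 3*x + 3*y + 1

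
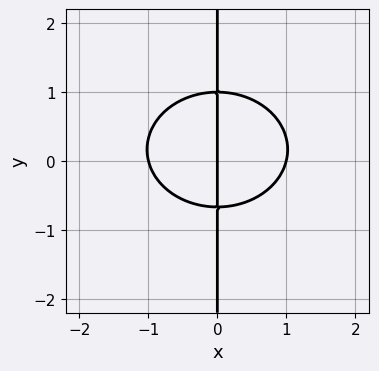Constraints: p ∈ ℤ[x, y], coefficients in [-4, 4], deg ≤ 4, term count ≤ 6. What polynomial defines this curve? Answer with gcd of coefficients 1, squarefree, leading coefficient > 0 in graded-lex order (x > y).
First, degree: the shape is more complex than any degree-2 curve, so deg p = 3.
Then, from the axis intercepts and sections: among the integer gridlines, it crosses the x-axis at x ∈ {-1, 0, 1}; every point of the y-axis in the box is on the curve.
Finally, matching integer coefficients to the picture gives p.

2*x^3 + 3*x*y^2 - x*y - 2*x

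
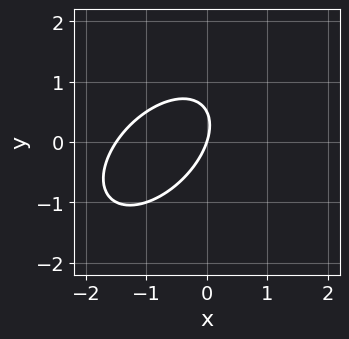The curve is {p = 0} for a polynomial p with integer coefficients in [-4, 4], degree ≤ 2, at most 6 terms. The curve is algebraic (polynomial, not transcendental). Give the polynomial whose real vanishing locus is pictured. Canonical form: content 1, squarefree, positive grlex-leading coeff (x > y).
First, deg p = 2. No degree-1 curve has this shape.
Then, against the integer gridlines: it meets the y-axis at y = 0 (among the integer gridlines); it meets the x-axis at x = 0 (among the integer gridlines).
Finally, matching integer coefficients to the picture gives p.

2*x^2 - 2*x*y + 2*y^2 + 3*x - y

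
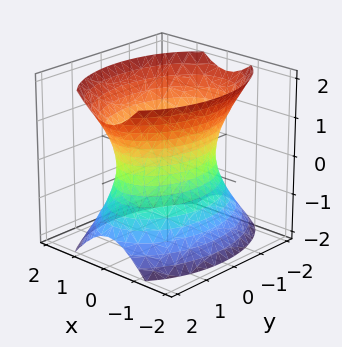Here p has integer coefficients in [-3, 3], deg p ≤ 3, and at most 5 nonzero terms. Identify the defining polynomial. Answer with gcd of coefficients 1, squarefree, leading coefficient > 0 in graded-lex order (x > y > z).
2*x^2 + y^2 - z^2 - 2

1. Degree: one connected sheet with a waist; a quadric, so deg p = 2.
2. Symmetries: it's symmetric under z → −z, forcing even powers of z; mirror symmetry x ↦ −x ⇒ only even powers of x; it's symmetric under y → −y, forcing even powers of y.
3. Checking where it meets the axes: it misses every integer gridline on the z-axis; the x-axis gridline crossings are at x ∈ {-1, 1}.
4. Solving for integer coefficients yields p as stated.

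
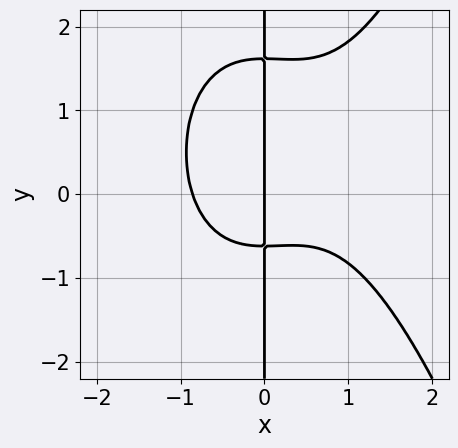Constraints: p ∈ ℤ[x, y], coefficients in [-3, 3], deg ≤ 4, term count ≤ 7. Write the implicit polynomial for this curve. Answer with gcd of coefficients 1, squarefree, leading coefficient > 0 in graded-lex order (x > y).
2*x^4 - x^3 - 2*x*y^2 + 2*x*y + 2*x

First, the degree is 4 — the shape is more complex than any degree-3 curve.
Then, checking where it meets the axes: every point of the y-axis in the box is on the curve; it meets the x-axis at x = 0 (among the integer gridlines).
Finally, solving for integer coefficients yields p as stated.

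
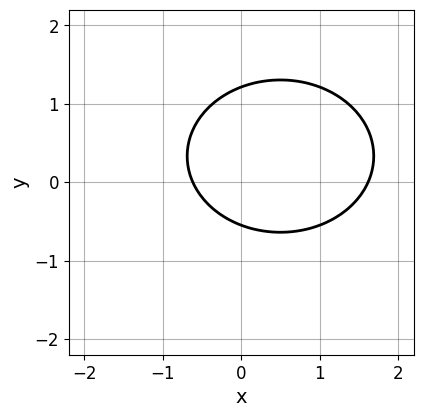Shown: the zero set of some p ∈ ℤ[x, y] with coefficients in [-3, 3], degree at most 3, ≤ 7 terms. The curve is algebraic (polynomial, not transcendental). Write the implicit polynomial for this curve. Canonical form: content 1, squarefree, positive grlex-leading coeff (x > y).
2*x^2 + 3*y^2 - 2*x - 2*y - 2

1. The degree is 2 — the shape is more complex than any degree-1 curve.
2. Matching integer coefficients to the picture gives p.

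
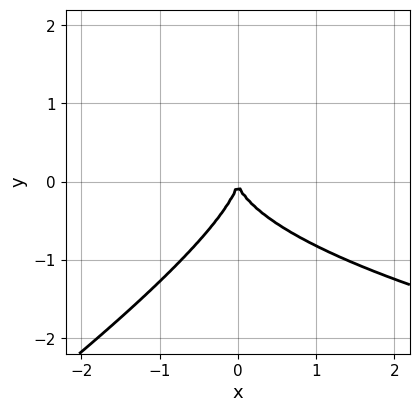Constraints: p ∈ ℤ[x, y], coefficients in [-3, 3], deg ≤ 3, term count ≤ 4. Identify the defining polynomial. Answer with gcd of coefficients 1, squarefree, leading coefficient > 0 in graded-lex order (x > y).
2*x*y^2 - 3*y^3 - 3*x^2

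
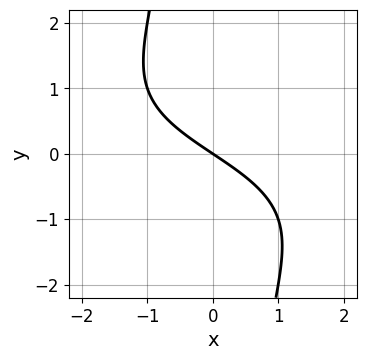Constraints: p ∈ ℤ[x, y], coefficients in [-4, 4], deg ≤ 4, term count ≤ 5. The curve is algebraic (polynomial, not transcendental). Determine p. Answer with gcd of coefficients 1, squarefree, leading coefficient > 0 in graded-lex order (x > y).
x*y^2 + 2*x + 3*y

First, deg p = 3.
Next, reading off the gridlines: it meets the y-axis at y = 0 (among the integer gridlines); one x-axis crossing is at x = 0.
Finally, assembling these constraints gives the stated polynomial.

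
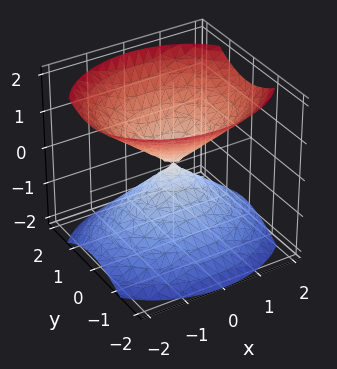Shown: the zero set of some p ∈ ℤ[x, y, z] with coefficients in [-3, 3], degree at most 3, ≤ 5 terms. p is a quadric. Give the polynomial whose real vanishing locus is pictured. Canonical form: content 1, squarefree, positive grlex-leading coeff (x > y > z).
1. There are 2 components.
2. The degree is 2 — two nappes meeting at a single point; a quadric.
3. Symmetries: the y ↦ −y reflection is a symmetry, so y appears only in even powers; mirror symmetry x ↦ −x ⇒ only even powers of x; it's symmetric under z → −z, forcing even powers of z.
4. Reading off the gridlines: one x-axis crossing is at x = 0; it crosses the y-axis at the gridline y = 0.
5. These observations pin down the coefficients.

2*x^2 + 3*y^2 - 3*z^2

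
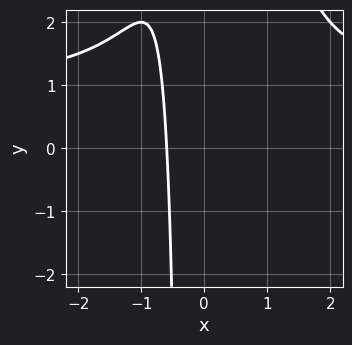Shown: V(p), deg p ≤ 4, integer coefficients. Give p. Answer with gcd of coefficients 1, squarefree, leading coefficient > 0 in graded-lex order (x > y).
1. Degree: the shape is more complex than any degree-3 curve, so deg p = 4.
2. Checking where it meets the axes: it misses every integer gridline on the y-axis.
3. Together with the visible shape, these determine p as stated.

x^3*y - x^3 - 3*x - 2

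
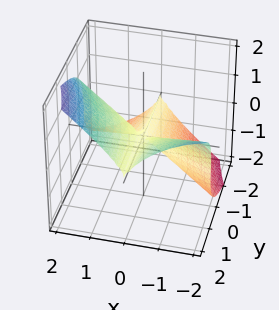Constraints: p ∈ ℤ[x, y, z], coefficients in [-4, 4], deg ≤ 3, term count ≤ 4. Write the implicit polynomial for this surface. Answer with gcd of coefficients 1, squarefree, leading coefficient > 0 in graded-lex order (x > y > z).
1. Degree: no degree-2 surface has this shape, so deg p = 3.
2. Checking where it meets the axes: it meets the x-axis at x = 0 (among the integer gridlines); every point of the y-axis in the box is on the surface.
3. Matching integer coefficients to the picture gives p.

x^3 + 2*x^2*y - 2*z^3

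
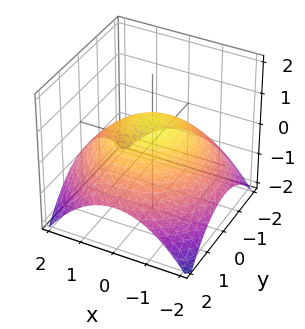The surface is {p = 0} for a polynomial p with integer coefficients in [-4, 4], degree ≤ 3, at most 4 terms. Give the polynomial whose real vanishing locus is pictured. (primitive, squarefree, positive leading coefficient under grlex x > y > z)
x^2 + y^2 + 3*z - 2

First, degree: a generic line meets the surface in up to 2 points, so deg p = 2.
Next, by symmetry, the surface is invariant under rotation about z: p = q(x² + y², z).
Then, reading off the gridlines: a circular section at z = 0 has radius between 1 and 2.
Finally, these observations pin down the coefficients.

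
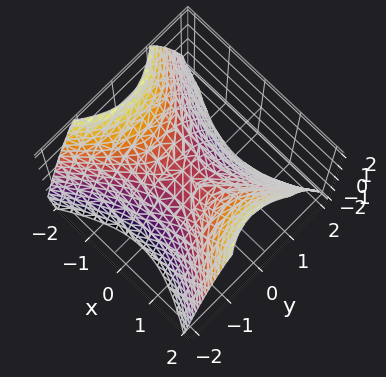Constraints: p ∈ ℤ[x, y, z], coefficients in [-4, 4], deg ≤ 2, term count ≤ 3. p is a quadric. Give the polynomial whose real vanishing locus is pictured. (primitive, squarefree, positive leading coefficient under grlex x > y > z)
2*x^2 - 3*y^2 - 3*z

First, the degree is 2 — a hyperbolic paraboloid; a quadric.
Then, symmetries: it's symmetric under y → −y, forcing even powers of y; it's symmetric under x → −x, forcing even powers of x.
Then, against the integer gridlines: it meets the y-axis at y = 0 (among the integer gridlines); one x-axis crossing is at x = 0; it meets the z-axis at z = 0 (among the integer gridlines).
Finally, solving for integer coefficients yields p as stated.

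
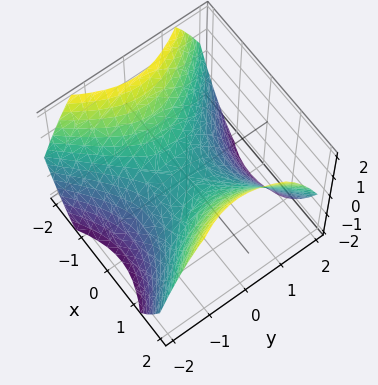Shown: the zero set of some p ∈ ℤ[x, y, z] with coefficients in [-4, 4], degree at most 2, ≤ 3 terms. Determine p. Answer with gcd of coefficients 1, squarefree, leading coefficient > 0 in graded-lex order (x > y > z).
First, deg p = 2. A hyperbolic paraboloid; a quadric.
Next, symmetries: the x ↦ −x reflection is a symmetry, so x appears only in even powers; it's symmetric under y → −y, forcing even powers of y.
Then, reading off the gridlines: it crosses the z-axis at the gridline z = 0; one y-axis crossing is at y = 0; it meets the x-axis at x = 0 (among the integer gridlines).
Finally, putting this together gives p.

2*x^2 - 2*y^2 - 3*z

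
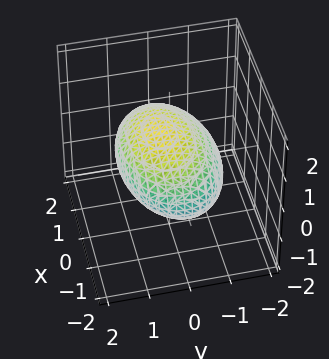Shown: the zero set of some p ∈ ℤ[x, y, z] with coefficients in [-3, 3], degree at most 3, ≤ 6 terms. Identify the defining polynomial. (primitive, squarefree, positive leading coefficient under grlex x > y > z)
deg p = 2.
Checking where it meets the axes: among the integer gridlines, it crosses the z-axis at z ∈ {-1, 1}.
Assembling these constraints gives the stated polynomial.

x^2 + 2*y^2 - y*z + 3*z^2 - 3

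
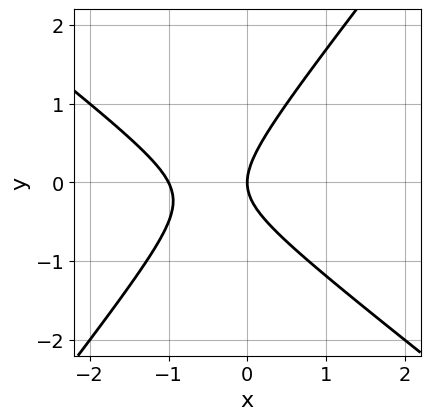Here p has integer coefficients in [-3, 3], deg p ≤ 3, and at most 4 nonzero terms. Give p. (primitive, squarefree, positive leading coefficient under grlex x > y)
2*x^2 + x*y - 2*y^2 + 2*x

First, degree: a generic line meets the curve in up to 2 points, so deg p = 2.
Then, from the visible intercepts: the x-axis gridline crossings are at x ∈ {-1, 0}; it crosses the y-axis at the gridline y = 0.
Finally, solving for integer coefficients yields p as stated.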